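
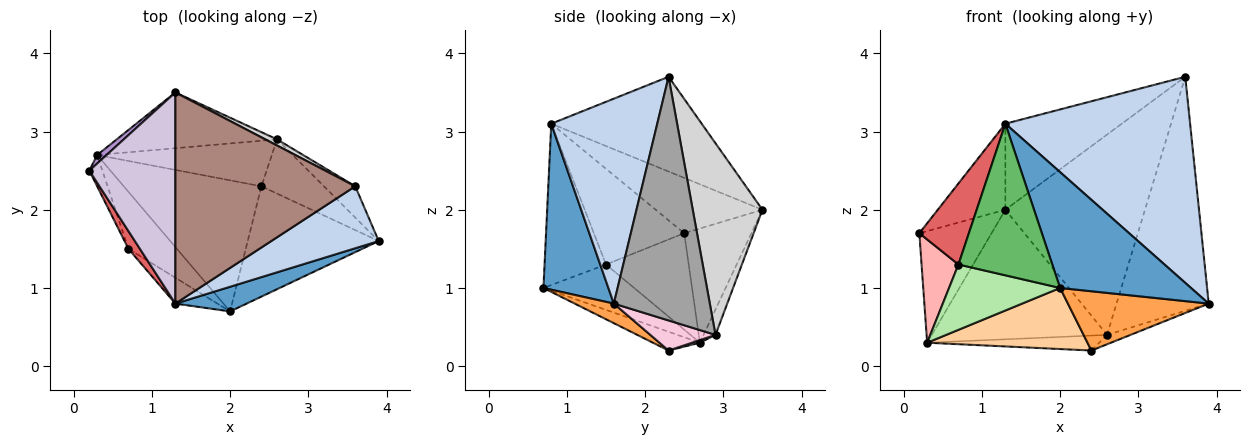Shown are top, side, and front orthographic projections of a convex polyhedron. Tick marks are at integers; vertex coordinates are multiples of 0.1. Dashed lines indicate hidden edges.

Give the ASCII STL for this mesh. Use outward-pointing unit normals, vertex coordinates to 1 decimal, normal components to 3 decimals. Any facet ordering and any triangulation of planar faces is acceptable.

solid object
 facet normal 0.437 -0.880 0.187
  outer loop
   vertex 1.3 0.8 3.1
   vertex 2.0 0.7 1.0
   vertex 3.9 1.6 0.8
  endloop
 endfacet
 facet normal 0.482 -0.839 0.252
  outer loop
   vertex 1.3 0.8 3.1
   vertex 3.9 1.6 0.8
   vertex 3.6 2.3 3.7
  endloop
 endfacet
 facet normal 0.130 -0.469 -0.873
  outer loop
   vertex 2.4 2.3 0.2
   vertex 3.9 1.6 0.8
   vertex 2.0 0.7 1.0
  endloop
 endfacet
 facet normal -0.123 -0.419 -0.900
  outer loop
   vertex 2.4 2.3 0.2
   vertex 2.0 0.7 1.0
   vertex 0.3 2.7 0.3
  endloop
 endfacet
 facet normal -0.542 -0.828 -0.141
  outer loop
   vertex 0.7 1.5 1.3
   vertex 2.0 0.7 1.0
   vertex 1.3 0.8 3.1
  endloop
 endfacet
 facet normal -0.524 -0.642 -0.560
  outer loop
   vertex 0.7 1.5 1.3
   vertex 0.3 2.7 0.3
   vertex 2.0 0.7 1.0
  endloop
 endfacet
 facet normal -0.872 -0.478 0.105
  outer loop
   vertex 0.7 1.5 1.3
   vertex 1.3 0.8 3.1
   vertex 0.2 2.5 1.7
  endloop
 endfacet
 facet normal -0.906 -0.404 -0.122
  outer loop
   vertex 0.7 1.5 1.3
   vertex 0.2 2.5 1.7
   vertex 0.3 2.7 0.3
  endloop
 endfacet
 facet normal -0.680 0.731 0.056
  outer loop
   vertex 1.3 3.5 2.0
   vertex 0.3 2.7 0.3
   vertex 0.2 2.5 1.7
  endloop
 endfacet
 facet normal -0.512 0.324 0.796
  outer loop
   vertex 1.3 3.5 2.0
   vertex 0.2 2.5 1.7
   vertex 1.3 0.8 3.1
  endloop
 endfacet
 facet normal -0.438 0.339 0.832
  outer loop
   vertex 1.3 3.5 2.0
   vertex 1.3 0.8 3.1
   vertex 3.6 2.3 3.7
  endloop
 endfacet
 facet normal 0.014 0.312 -0.950
  outer loop
   vertex 2.6 2.9 0.4
   vertex 2.4 2.3 0.2
   vertex 0.3 2.7 0.3
  endloop
 endfacet
 facet normal -0.063 0.917 -0.395
  outer loop
   vertex 2.6 2.9 0.4
   vertex 0.3 2.7 0.3
   vertex 1.3 3.5 2.0
  endloop
 endfacet
 facet normal 0.428 0.154 -0.890
  outer loop
   vertex 2.6 2.9 0.4
   vertex 3.9 1.6 0.8
   vertex 2.4 2.3 0.2
  endloop
 endfacet
 facet normal 0.718 0.690 -0.092
  outer loop
   vertex 2.6 2.9 0.4
   vertex 3.6 2.3 3.7
   vertex 3.9 1.6 0.8
  endloop
 endfacet
 facet normal 0.446 0.894 0.027
  outer loop
   vertex 2.6 2.9 0.4
   vertex 1.3 3.5 2.0
   vertex 3.6 2.3 3.7
  endloop
 endfacet
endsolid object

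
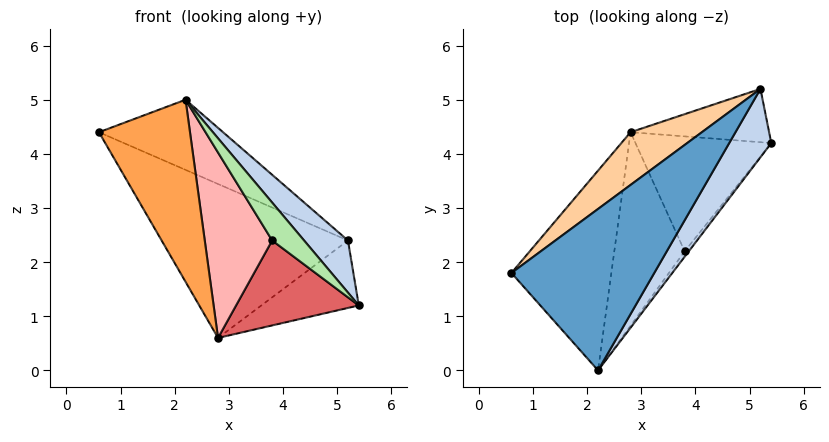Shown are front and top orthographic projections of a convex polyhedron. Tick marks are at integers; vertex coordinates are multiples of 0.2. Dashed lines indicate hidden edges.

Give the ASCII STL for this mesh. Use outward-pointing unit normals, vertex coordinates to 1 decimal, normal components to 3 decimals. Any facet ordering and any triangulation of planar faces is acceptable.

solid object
 facet normal 0.104 0.396 0.912
  outer loop
   vertex 5.2 5.2 2.4
   vertex 0.6 1.8 4.4
   vertex 2.2 0.0 5.0
  endloop
 endfacet
 facet normal 0.867 -0.302 0.396
  outer loop
   vertex 5.2 5.2 2.4
   vertex 2.2 0.0 5.0
   vertex 5.4 4.2 1.2
  endloop
 endfacet
 facet normal -0.433 -0.607 -0.666
  outer loop
   vertex 2.8 4.4 0.6
   vertex 2.2 0.0 5.0
   vertex 0.6 1.8 4.4
  endloop
 endfacet
 facet normal -0.488 0.826 0.283
  outer loop
   vertex 2.8 4.4 0.6
   vertex 0.6 1.8 4.4
   vertex 5.2 5.2 2.4
  endloop
 endfacet
 facet normal 0.199 0.769 -0.608
  outer loop
   vertex 2.8 4.4 0.6
   vertex 5.2 5.2 2.4
   vertex 5.4 4.2 1.2
  endloop
 endfacet
 facet normal 0.749 -0.656 -0.094
  outer loop
   vertex 3.8 2.2 2.4
   vertex 5.4 4.2 1.2
   vertex 2.2 0.0 5.0
  endloop
 endfacet
 facet normal 0.139 -0.589 -0.796
  outer loop
   vertex 3.8 2.2 2.4
   vertex 2.8 4.4 0.6
   vertex 5.4 4.2 1.2
  endloop
 endfacet
 facet normal -0.217 -0.675 -0.705
  outer loop
   vertex 3.8 2.2 2.4
   vertex 2.2 0.0 5.0
   vertex 2.8 4.4 0.6
  endloop
 endfacet
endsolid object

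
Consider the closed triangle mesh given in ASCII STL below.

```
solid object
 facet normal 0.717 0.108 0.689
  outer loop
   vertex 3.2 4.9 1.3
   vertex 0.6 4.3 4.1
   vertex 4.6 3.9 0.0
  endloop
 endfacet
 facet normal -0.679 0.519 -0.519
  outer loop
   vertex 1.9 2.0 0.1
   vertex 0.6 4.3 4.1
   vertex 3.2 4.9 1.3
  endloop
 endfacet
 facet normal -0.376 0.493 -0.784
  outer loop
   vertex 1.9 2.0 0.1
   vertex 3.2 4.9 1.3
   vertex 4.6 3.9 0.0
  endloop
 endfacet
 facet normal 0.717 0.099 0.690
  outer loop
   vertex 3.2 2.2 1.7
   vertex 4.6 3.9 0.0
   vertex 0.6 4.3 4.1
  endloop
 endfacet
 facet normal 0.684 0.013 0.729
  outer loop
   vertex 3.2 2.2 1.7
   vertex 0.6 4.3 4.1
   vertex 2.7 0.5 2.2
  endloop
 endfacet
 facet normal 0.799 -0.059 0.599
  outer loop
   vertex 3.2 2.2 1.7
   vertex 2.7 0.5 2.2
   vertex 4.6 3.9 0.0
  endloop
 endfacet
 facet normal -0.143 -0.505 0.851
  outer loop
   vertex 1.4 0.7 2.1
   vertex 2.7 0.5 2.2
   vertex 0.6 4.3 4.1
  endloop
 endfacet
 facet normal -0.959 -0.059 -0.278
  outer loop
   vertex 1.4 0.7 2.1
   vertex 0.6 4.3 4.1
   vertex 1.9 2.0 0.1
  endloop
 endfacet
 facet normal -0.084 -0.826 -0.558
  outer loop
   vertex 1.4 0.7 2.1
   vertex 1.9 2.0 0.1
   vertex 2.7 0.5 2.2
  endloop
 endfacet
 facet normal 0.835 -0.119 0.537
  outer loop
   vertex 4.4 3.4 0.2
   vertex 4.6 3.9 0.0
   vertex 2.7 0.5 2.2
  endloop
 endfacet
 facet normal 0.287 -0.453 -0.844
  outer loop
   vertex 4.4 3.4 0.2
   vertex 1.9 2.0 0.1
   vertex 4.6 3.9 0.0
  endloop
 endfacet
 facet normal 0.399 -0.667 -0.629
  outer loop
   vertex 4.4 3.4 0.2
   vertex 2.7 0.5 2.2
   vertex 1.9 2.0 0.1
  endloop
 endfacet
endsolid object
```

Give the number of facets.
12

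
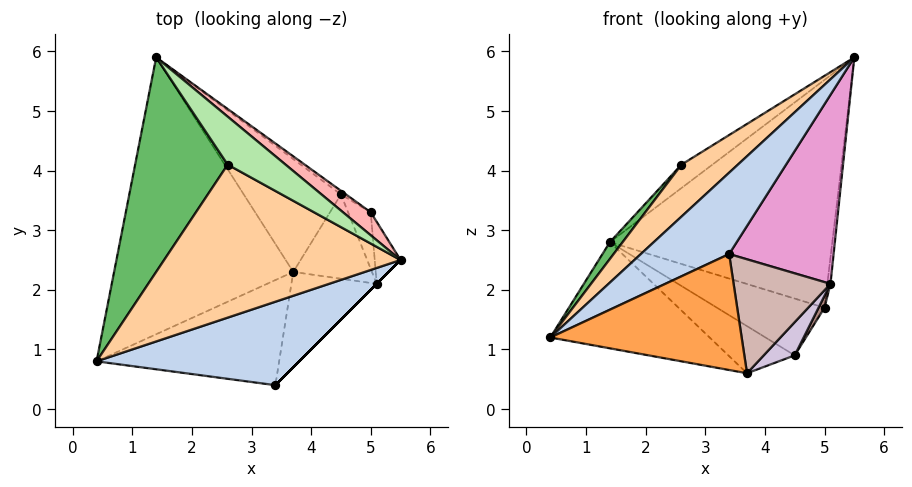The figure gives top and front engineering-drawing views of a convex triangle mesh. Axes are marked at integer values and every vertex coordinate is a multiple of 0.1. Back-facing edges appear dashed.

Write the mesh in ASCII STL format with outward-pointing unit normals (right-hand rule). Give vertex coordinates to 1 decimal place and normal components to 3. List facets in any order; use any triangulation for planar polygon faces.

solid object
 facet normal -0.316 0.340 -0.886
  outer loop
   vertex 3.7 2.3 0.6
   vertex 0.4 0.8 1.2
   vertex 1.4 5.9 2.8
  endloop
 endfacet
 facet normal -0.393 -0.642 0.658
  outer loop
   vertex 3.4 0.4 2.6
   vertex 5.5 2.5 5.9
   vertex 0.4 0.8 1.2
  endloop
 endfacet
 facet normal 0.210 -0.724 -0.657
  outer loop
   vertex 3.4 0.4 2.6
   vertex 0.4 0.8 1.2
   vertex 3.7 2.3 0.6
  endloop
 endfacet
 facet normal -0.608 -0.256 0.752
  outer loop
   vertex 2.6 4.1 4.1
   vertex 0.4 0.8 1.2
   vertex 5.5 2.5 5.9
  endloop
 endfacet
 facet normal -0.767 -0.050 0.639
  outer loop
   vertex 2.6 4.1 4.1
   vertex 1.4 5.9 2.8
   vertex 0.4 0.8 1.2
  endloop
 endfacet
 facet normal -0.301 0.418 0.857
  outer loop
   vertex 2.6 4.1 4.1
   vertex 5.5 2.5 5.9
   vertex 1.4 5.9 2.8
  endloop
 endfacet
 facet normal -0.269 0.371 -0.889
  outer loop
   vertex 4.5 3.6 0.9
   vertex 3.7 2.3 0.6
   vertex 1.4 5.9 2.8
  endloop
 endfacet
 facet normal 0.600 0.796 0.080
  outer loop
   vertex 5.0 3.3 1.7
   vertex 1.4 5.9 2.8
   vertex 5.5 2.5 5.9
  endloop
 endfacet
 facet normal 0.574 0.817 -0.052
  outer loop
   vertex 5.0 3.3 1.7
   vertex 4.5 3.6 0.9
   vertex 1.4 5.9 2.8
  endloop
 endfacet
 facet normal 0.687 -0.266 -0.676
  outer loop
   vertex 5.1 2.1 2.1
   vertex 3.7 2.3 0.6
   vertex 4.5 3.6 0.9
  endloop
 endfacet
 facet normal 0.822 -0.117 -0.558
  outer loop
   vertex 5.1 2.1 2.1
   vertex 4.5 3.6 0.9
   vertex 5.0 3.3 1.7
  endloop
 endfacet
 facet normal 0.500 -0.664 -0.556
  outer loop
   vertex 5.1 2.1 2.1
   vertex 3.4 0.4 2.6
   vertex 3.7 2.3 0.6
  endloop
 endfacet
 facet normal 0.707 -0.707 0.000
  outer loop
   vertex 5.1 2.1 2.1
   vertex 5.5 2.5 5.9
   vertex 3.4 0.4 2.6
  endloop
 endfacet
 facet normal 0.993 0.046 -0.109
  outer loop
   vertex 5.1 2.1 2.1
   vertex 5.0 3.3 1.7
   vertex 5.5 2.5 5.9
  endloop
 endfacet
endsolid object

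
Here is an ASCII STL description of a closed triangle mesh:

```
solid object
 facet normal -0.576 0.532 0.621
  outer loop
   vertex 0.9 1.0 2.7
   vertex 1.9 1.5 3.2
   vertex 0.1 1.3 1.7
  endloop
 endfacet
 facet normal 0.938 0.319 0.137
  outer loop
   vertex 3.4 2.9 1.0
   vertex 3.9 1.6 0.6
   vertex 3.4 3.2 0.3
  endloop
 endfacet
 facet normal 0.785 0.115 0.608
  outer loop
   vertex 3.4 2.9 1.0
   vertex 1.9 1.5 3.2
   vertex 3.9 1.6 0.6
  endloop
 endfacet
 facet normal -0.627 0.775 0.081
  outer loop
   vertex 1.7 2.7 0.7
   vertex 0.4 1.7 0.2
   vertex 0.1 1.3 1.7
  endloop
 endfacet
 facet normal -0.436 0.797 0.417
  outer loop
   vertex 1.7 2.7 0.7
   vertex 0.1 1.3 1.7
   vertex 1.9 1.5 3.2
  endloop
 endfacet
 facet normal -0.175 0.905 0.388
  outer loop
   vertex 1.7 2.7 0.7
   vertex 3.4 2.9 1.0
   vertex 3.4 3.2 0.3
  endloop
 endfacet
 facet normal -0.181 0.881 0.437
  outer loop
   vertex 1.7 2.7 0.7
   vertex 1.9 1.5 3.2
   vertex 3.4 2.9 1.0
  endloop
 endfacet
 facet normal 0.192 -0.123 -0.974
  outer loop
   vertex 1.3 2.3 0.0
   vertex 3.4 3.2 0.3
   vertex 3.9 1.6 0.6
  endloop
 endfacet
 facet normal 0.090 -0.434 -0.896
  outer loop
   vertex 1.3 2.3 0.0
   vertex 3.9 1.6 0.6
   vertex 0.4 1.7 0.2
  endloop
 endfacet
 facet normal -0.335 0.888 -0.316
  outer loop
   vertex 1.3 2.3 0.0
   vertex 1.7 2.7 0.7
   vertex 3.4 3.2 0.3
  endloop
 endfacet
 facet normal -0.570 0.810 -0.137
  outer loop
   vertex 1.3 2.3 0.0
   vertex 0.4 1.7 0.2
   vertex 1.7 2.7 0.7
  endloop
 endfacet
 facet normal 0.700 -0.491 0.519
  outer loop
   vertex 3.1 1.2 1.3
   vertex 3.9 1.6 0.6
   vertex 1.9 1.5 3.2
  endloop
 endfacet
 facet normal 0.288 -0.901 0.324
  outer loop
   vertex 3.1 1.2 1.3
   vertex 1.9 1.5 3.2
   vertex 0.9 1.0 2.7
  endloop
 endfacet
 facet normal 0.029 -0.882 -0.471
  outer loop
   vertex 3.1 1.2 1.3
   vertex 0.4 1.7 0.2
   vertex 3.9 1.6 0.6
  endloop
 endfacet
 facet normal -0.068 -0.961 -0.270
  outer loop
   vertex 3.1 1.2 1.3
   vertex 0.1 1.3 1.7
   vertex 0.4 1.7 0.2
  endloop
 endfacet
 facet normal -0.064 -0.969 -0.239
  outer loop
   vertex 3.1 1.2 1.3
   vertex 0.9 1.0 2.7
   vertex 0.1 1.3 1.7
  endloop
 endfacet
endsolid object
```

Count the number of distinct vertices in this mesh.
10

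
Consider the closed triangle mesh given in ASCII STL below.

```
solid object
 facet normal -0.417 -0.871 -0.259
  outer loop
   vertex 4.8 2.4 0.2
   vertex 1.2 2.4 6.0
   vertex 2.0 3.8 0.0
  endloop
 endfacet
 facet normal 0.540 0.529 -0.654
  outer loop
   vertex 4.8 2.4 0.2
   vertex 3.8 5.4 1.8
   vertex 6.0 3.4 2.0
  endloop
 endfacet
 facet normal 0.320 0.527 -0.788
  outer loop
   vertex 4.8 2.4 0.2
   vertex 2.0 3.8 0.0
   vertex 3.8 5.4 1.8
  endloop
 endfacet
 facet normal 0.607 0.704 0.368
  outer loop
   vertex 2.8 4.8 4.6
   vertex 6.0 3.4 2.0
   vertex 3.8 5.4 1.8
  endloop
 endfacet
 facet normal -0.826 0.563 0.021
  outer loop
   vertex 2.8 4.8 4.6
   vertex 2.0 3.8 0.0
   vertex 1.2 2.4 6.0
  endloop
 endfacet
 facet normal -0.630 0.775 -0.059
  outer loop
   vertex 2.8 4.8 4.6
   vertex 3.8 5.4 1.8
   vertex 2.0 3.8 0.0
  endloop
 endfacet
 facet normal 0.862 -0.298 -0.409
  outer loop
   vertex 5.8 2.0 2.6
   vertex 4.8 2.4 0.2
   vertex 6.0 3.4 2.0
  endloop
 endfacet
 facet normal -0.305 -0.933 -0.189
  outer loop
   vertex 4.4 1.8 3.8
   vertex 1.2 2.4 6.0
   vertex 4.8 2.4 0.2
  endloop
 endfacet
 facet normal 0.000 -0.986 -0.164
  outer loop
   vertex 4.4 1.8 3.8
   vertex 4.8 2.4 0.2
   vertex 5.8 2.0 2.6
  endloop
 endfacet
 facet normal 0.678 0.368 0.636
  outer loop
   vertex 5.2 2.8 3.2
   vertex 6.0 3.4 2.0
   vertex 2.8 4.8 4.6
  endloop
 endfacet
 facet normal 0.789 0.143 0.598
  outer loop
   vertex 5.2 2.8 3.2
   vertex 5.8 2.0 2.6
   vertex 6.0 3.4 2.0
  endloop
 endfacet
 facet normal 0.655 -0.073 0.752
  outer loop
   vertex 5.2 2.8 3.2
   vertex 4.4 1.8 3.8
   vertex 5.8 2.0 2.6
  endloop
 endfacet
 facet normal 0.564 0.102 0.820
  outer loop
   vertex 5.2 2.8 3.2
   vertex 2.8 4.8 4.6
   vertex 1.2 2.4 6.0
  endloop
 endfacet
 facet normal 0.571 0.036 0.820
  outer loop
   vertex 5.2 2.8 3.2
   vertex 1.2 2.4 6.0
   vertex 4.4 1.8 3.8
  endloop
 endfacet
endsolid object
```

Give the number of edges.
21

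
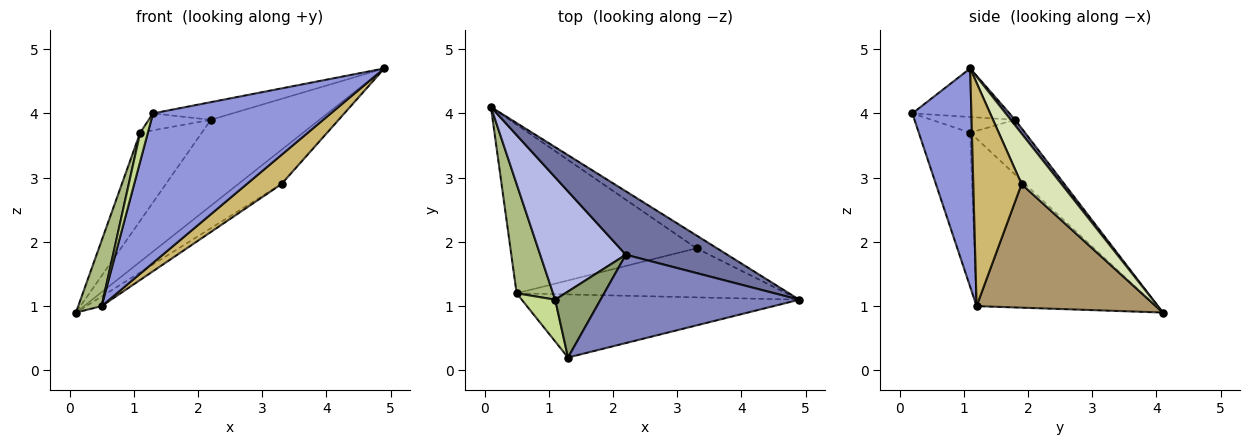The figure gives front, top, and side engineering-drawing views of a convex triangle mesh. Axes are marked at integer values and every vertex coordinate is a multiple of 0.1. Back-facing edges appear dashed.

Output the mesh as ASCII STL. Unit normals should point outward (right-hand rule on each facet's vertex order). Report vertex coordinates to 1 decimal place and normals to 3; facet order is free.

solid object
 facet normal 0.033 0.804 0.594
  outer loop
   vertex 2.2 1.8 3.9
   vertex 4.9 1.1 4.7
   vertex 0.1 4.1 0.9
  endloop
 endfacet
 facet normal -0.233 0.191 0.954
  outer loop
   vertex 2.2 1.8 3.9
   vertex 1.3 0.2 4.0
   vertex 4.9 1.1 4.7
  endloop
 endfacet
 facet normal 0.293 -0.881 -0.372
  outer loop
   vertex 0.5 1.2 1.0
   vertex 4.9 1.1 4.7
   vertex 1.3 0.2 4.0
  endloop
 endfacet
 facet normal -0.461 0.519 0.720
  outer loop
   vertex 1.1 1.1 3.7
   vertex 2.2 1.8 3.9
   vertex 0.1 4.1 0.9
  endloop
 endfacet
 facet normal -0.317 0.236 0.919
  outer loop
   vertex 1.1 1.1 3.7
   vertex 1.3 0.2 4.0
   vertex 2.2 1.8 3.9
  endloop
 endfacet
 facet normal -0.969 -0.126 0.211
  outer loop
   vertex 1.1 1.1 3.7
   vertex 0.1 4.1 0.9
   vertex 0.5 1.2 1.0
  endloop
 endfacet
 facet normal -0.967 -0.145 0.210
  outer loop
   vertex 1.1 1.1 3.7
   vertex 0.5 1.2 1.0
   vertex 1.3 0.2 4.0
  endloop
 endfacet
 facet normal 0.653 0.709 -0.266
  outer loop
   vertex 3.3 1.9 2.9
   vertex 0.1 4.1 0.9
   vertex 4.9 1.1 4.7
  endloop
 endfacet
 facet normal 0.553 0.048 -0.832
  outer loop
   vertex 3.3 1.9 2.9
   vertex 0.5 1.2 1.0
   vertex 0.1 4.1 0.9
  endloop
 endfacet
 facet normal 0.579 -0.417 -0.700
  outer loop
   vertex 3.3 1.9 2.9
   vertex 4.9 1.1 4.7
   vertex 0.5 1.2 1.0
  endloop
 endfacet
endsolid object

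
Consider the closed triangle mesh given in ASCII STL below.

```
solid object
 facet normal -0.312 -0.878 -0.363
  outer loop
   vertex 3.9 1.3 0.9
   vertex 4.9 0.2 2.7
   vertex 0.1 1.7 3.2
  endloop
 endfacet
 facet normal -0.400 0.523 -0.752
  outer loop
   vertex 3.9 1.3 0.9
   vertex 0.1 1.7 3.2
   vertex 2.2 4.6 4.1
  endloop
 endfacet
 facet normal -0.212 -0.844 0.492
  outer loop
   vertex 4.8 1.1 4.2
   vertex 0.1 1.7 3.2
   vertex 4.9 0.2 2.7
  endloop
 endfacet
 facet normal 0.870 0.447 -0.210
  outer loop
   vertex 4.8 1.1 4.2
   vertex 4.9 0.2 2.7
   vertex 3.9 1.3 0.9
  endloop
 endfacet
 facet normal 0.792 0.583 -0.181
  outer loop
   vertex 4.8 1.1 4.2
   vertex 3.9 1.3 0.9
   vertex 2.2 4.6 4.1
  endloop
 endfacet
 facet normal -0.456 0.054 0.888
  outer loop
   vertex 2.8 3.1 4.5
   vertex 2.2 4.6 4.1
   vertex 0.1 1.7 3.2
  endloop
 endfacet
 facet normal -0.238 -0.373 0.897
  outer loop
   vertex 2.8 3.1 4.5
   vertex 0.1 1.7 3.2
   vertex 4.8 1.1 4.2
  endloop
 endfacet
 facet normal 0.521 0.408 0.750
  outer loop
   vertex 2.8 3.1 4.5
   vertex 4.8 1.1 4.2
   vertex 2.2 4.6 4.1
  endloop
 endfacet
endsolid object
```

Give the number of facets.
8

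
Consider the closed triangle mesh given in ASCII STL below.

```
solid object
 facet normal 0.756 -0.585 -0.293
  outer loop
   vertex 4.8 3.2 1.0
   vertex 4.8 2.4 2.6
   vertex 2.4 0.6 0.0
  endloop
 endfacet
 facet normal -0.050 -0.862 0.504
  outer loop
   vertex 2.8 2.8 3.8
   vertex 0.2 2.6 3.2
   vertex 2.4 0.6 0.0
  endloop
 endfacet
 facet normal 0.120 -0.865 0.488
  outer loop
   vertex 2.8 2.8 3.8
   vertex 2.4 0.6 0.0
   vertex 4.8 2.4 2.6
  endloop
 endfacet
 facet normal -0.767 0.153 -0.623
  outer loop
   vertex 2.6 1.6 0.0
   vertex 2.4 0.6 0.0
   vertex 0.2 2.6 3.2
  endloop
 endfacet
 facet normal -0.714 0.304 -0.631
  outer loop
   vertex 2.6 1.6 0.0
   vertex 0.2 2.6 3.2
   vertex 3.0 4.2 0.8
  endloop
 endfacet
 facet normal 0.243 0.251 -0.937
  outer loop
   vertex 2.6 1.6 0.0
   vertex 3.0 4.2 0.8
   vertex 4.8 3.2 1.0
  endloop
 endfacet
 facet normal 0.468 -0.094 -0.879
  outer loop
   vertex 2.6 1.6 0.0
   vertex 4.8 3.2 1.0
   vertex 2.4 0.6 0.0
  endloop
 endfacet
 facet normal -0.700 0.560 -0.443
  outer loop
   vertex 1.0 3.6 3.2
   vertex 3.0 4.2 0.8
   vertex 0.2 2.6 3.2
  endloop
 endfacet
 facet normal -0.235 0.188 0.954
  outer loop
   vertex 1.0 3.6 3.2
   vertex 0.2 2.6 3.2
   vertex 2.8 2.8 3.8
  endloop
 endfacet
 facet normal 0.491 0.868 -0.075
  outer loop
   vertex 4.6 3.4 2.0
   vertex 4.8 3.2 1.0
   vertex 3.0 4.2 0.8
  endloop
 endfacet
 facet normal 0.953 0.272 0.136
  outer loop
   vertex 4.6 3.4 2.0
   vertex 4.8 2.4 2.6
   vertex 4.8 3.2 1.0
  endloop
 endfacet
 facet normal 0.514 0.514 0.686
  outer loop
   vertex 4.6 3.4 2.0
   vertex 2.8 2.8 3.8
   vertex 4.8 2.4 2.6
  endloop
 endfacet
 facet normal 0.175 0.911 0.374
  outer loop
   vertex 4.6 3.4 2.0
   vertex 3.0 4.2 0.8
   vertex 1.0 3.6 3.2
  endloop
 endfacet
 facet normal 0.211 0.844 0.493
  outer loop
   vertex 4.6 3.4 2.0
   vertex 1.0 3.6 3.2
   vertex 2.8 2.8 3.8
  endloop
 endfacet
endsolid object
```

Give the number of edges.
21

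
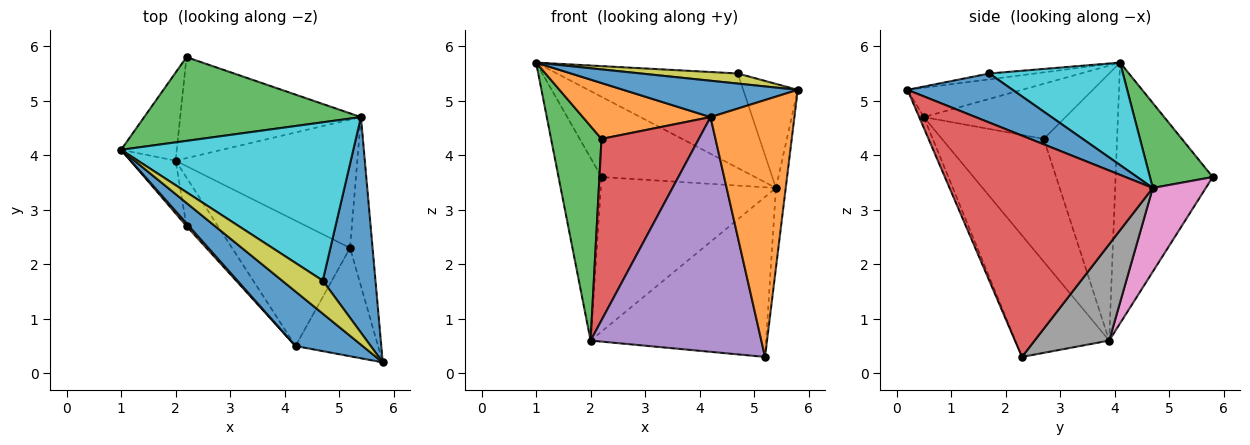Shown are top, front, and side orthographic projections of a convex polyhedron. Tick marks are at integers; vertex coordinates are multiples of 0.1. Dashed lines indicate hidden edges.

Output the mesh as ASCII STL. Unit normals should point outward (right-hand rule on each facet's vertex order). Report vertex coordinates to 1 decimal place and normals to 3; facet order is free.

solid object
 facet normal -0.342 -0.521 0.782
  outer loop
   vertex 4.2 0.5 4.7
   vertex 5.8 0.2 5.2
   vertex 1.0 4.1 5.7
  endloop
 endfacet
 facet normal -0.051 -0.920 -0.388
  outer loop
   vertex 4.2 0.5 4.7
   vertex 5.2 2.3 0.3
   vertex 5.8 0.2 5.2
  endloop
 endfacet
 facet normal 0.272 0.666 0.695
  outer loop
   vertex 5.4 4.7 3.4
   vertex 2.2 5.8 3.6
   vertex 1.0 4.1 5.7
  endloop
 endfacet
 facet normal 0.994 0.048 -0.101
  outer loop
   vertex 5.4 4.7 3.4
   vertex 5.8 0.2 5.2
   vertex 5.2 2.3 0.3
  endloop
 endfacet
 facet normal -0.437 -0.794 -0.424
  outer loop
   vertex 2.0 3.9 0.6
   vertex 5.2 2.3 0.3
   vertex 4.2 0.5 4.7
  endloop
 endfacet
 facet normal -0.898 0.397 -0.192
  outer loop
   vertex 2.0 3.9 0.6
   vertex 1.0 4.1 5.7
   vertex 2.2 5.8 3.6
  endloop
 endfacet
 facet normal 0.246 0.811 -0.530
  outer loop
   vertex 2.0 3.9 0.6
   vertex 2.2 5.8 3.6
   vertex 5.4 4.7 3.4
  endloop
 endfacet
 facet normal 0.315 0.741 -0.594
  outer loop
   vertex 2.0 3.9 0.6
   vertex 5.4 4.7 3.4
   vertex 5.2 2.3 0.3
  endloop
 endfacet
 facet normal -0.137 -0.290 0.947
  outer loop
   vertex 4.7 1.7 5.5
   vertex 1.0 4.1 5.7
   vertex 5.8 0.2 5.2
  endloop
 endfacet
 facet normal 0.354 0.479 0.803
  outer loop
   vertex 4.7 1.7 5.5
   vertex 5.4 4.7 3.4
   vertex 1.0 4.1 5.7
  endloop
 endfacet
 facet normal 0.642 0.333 0.690
  outer loop
   vertex 4.7 1.7 5.5
   vertex 5.8 0.2 5.2
   vertex 5.4 4.7 3.4
  endloop
 endfacet
 facet normal -0.742 -0.669 0.033
  outer loop
   vertex 2.2 2.7 4.3
   vertex 4.2 0.5 4.7
   vertex 1.0 4.1 5.7
  endloop
 endfacet
 facet normal -0.816 -0.561 -0.138
  outer loop
   vertex 2.2 2.7 4.3
   vertex 1.0 4.1 5.7
   vertex 2.0 3.9 0.6
  endloop
 endfacet
 facet normal -0.711 -0.679 -0.182
  outer loop
   vertex 2.2 2.7 4.3
   vertex 2.0 3.9 0.6
   vertex 4.2 0.5 4.7
  endloop
 endfacet
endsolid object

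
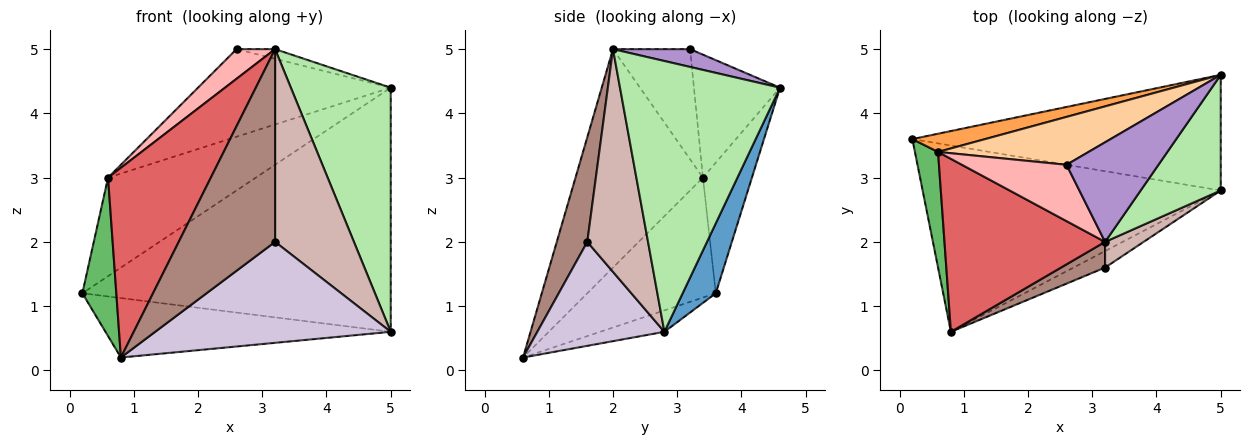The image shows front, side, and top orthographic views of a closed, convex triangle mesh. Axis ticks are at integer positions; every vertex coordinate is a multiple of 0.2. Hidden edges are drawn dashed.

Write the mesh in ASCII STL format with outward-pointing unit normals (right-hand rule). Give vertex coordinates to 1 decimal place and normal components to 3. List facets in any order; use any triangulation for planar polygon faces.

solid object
 facet normal 0.097 0.900 -0.426
  outer loop
   vertex 5.0 2.8 0.6
   vertex 0.2 3.6 1.2
   vertex 5.0 4.6 4.4
  endloop
 endfacet
 facet normal -0.068 0.303 -0.950
  outer loop
   vertex 5.0 2.8 0.6
   vertex 0.8 0.6 0.2
   vertex 0.2 3.6 1.2
  endloop
 endfacet
 facet normal -0.310 0.935 0.173
  outer loop
   vertex 0.6 3.4 3.0
   vertex 5.0 4.6 4.4
   vertex 0.2 3.6 1.2
  endloop
 endfacet
 facet normal -0.365 0.817 0.447
  outer loop
   vertex 0.6 3.4 3.0
   vertex 2.6 3.2 5.0
   vertex 5.0 4.6 4.4
  endloop
 endfacet
 facet normal -0.950 -0.251 0.183
  outer loop
   vertex 0.6 3.4 3.0
   vertex 0.2 3.6 1.2
   vertex 0.8 0.6 0.2
  endloop
 endfacet
 facet normal 0.823 -0.514 0.243
  outer loop
   vertex 3.2 2.0 5.0
   vertex 5.0 2.8 0.6
   vertex 5.0 4.6 4.4
  endloop
 endfacet
 facet normal -0.676 -0.545 0.497
  outer loop
   vertex 3.2 2.0 5.0
   vertex 0.6 3.4 3.0
   vertex 0.8 0.6 0.2
  endloop
 endfacet
 facet normal -0.682 -0.341 0.648
  outer loop
   vertex 3.2 2.0 5.0
   vertex 2.6 3.2 5.0
   vertex 0.6 3.4 3.0
  endloop
 endfacet
 facet normal 0.189 0.095 0.977
  outer loop
   vertex 3.2 2.0 5.0
   vertex 5.0 4.6 4.4
   vertex 2.6 3.2 5.0
  endloop
 endfacet
 facet normal 0.470 -0.871 -0.143
  outer loop
   vertex 3.2 1.6 2.0
   vertex 0.8 0.6 0.2
   vertex 5.0 2.8 0.6
  endloop
 endfacet
 facet normal 0.299 -0.946 0.126
  outer loop
   vertex 3.2 1.6 2.0
   vertex 3.2 2.0 5.0
   vertex 0.8 0.6 0.2
  endloop
 endfacet
 facet normal 0.607 -0.788 0.105
  outer loop
   vertex 3.2 1.6 2.0
   vertex 5.0 2.8 0.6
   vertex 3.2 2.0 5.0
  endloop
 endfacet
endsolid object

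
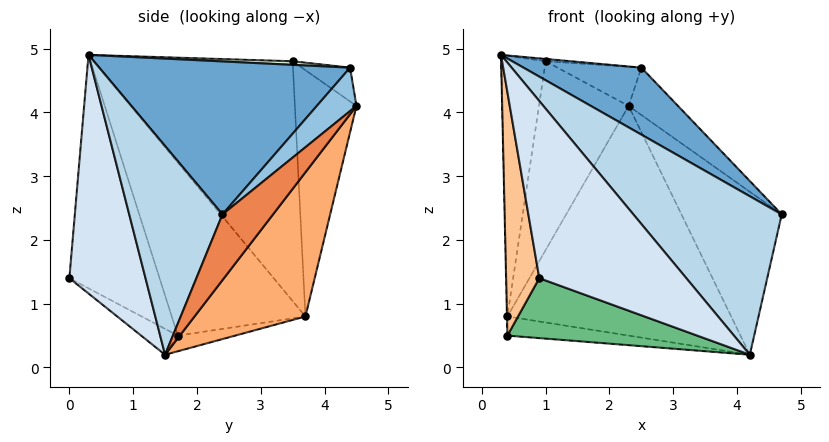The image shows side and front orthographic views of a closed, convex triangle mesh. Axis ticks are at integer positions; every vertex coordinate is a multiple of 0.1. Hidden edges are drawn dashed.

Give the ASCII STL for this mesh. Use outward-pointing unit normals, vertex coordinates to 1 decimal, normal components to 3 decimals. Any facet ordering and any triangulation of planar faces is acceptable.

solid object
 facet normal 0.569 -0.268 0.777
  outer loop
   vertex 2.5 4.4 4.7
   vertex 0.3 0.3 4.9
   vertex 4.7 2.4 2.4
  endloop
 endfacet
 facet normal 0.624 0.777 -0.079
  outer loop
   vertex 2.5 4.4 4.7
   vertex 4.7 2.4 2.4
   vertex 2.3 4.5 4.1
  endloop
 endfacet
 facet normal 0.519 -0.826 0.220
  outer loop
   vertex 4.2 1.5 0.2
   vertex 4.7 2.4 2.4
   vertex 0.3 0.3 4.9
  endloop
 endfacet
 facet normal 0.455 -0.877 0.153
  outer loop
   vertex 4.2 1.5 0.2
   vertex 0.3 0.3 4.9
   vertex 0.9 0.0 1.4
  endloop
 endfacet
 facet normal 0.408 0.809 -0.424
  outer loop
   vertex 4.2 1.5 0.2
   vertex 2.3 4.5 4.1
   vertex 4.7 2.4 2.4
  endloop
 endfacet
 facet normal 0.401 0.810 -0.427
  outer loop
   vertex 4.2 1.5 0.2
   vertex 0.4 3.7 0.8
   vertex 2.3 4.5 4.1
  endloop
 endfacet
 facet normal -0.930 -0.343 -0.130
  outer loop
   vertex 0.4 1.7 0.5
   vertex 0.9 0.0 1.4
   vertex 0.3 0.3 4.9
  endloop
 endfacet
 facet normal -1.000 0.003 -0.022
  outer loop
   vertex 0.4 1.7 0.5
   vertex 0.3 0.3 4.9
   vertex 0.4 3.7 0.8
  endloop
 endfacet
 facet normal -0.094 -0.487 -0.868
  outer loop
   vertex 0.4 1.7 0.5
   vertex 4.2 1.5 0.2
   vertex 0.9 0.0 1.4
  endloop
 endfacet
 facet normal -0.070 0.148 -0.987
  outer loop
   vertex 0.4 1.7 0.5
   vertex 0.4 3.7 0.8
   vertex 4.2 1.5 0.2
  endloop
 endfacet
 facet normal -0.964 0.216 0.155
  outer loop
   vertex 1.0 3.5 4.8
   vertex 0.4 3.7 0.8
   vertex 0.3 0.3 4.9
  endloop
 endfacet
 facet normal 0.055 0.019 0.998
  outer loop
   vertex 1.0 3.5 4.8
   vertex 0.3 0.3 4.9
   vertex 2.5 4.4 4.7
  endloop
 endfacet
 facet normal -0.562 0.818 0.125
  outer loop
   vertex 1.0 3.5 4.8
   vertex 2.3 4.5 4.1
   vertex 0.4 3.7 0.8
  endloop
 endfacet
 facet normal -0.477 0.827 0.297
  outer loop
   vertex 1.0 3.5 4.8
   vertex 2.5 4.4 4.7
   vertex 2.3 4.5 4.1
  endloop
 endfacet
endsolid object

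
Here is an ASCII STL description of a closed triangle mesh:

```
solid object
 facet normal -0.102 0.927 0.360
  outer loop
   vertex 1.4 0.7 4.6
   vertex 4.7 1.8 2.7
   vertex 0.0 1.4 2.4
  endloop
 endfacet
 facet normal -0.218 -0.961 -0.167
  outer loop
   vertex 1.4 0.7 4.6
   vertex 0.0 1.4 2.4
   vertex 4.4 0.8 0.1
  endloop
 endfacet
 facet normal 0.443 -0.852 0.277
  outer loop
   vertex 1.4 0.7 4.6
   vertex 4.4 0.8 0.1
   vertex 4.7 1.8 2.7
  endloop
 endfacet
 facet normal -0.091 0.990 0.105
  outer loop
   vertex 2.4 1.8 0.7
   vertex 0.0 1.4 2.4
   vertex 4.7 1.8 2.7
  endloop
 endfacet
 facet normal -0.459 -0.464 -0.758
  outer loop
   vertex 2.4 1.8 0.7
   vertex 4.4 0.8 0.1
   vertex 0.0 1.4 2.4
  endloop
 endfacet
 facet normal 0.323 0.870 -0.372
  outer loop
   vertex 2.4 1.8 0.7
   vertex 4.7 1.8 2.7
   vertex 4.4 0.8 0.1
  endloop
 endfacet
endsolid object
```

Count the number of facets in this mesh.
6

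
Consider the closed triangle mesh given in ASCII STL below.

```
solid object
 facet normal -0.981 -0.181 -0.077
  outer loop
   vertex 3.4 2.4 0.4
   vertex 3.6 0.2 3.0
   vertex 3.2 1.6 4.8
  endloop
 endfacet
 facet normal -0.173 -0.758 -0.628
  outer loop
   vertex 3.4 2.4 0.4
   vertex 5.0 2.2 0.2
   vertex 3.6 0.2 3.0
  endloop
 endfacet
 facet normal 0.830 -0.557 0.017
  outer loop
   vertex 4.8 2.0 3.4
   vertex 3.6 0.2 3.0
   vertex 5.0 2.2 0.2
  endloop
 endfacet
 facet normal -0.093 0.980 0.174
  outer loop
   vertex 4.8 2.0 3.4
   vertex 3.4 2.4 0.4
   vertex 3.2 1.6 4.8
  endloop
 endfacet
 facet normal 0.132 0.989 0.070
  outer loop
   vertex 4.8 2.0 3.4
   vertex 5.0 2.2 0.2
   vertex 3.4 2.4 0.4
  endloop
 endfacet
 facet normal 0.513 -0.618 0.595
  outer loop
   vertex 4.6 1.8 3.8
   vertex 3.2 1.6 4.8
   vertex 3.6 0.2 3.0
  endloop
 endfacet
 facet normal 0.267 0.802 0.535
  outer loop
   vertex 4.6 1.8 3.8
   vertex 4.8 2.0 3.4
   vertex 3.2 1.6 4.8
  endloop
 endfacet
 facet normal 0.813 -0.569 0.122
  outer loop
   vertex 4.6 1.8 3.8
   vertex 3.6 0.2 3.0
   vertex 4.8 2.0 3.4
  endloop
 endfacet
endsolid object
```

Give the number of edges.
12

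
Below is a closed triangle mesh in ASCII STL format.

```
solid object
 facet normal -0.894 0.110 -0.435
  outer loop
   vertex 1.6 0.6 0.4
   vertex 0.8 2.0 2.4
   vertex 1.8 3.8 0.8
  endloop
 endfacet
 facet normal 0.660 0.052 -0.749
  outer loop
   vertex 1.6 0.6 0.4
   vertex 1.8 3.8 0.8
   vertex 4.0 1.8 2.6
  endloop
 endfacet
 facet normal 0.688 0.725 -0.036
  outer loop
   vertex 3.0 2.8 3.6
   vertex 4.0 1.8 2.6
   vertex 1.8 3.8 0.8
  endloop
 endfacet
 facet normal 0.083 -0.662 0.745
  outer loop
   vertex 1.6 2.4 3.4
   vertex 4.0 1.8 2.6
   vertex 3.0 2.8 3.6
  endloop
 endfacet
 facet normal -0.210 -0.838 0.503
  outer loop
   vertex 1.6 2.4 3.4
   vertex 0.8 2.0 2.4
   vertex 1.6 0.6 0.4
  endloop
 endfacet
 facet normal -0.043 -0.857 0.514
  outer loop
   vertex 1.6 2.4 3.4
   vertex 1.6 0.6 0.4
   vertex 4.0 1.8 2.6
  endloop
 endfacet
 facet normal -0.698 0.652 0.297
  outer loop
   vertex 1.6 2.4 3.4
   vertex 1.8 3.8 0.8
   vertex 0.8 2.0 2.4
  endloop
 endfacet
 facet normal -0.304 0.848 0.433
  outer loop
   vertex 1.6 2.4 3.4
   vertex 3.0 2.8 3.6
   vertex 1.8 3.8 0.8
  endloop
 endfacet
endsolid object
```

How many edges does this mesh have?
12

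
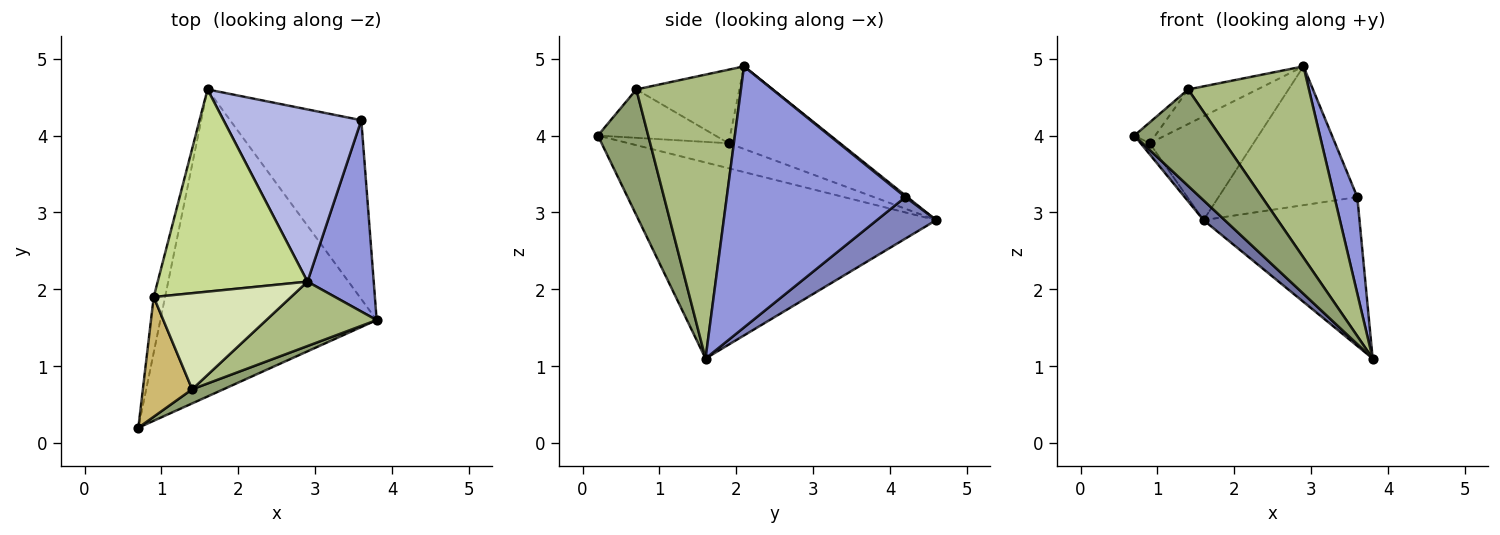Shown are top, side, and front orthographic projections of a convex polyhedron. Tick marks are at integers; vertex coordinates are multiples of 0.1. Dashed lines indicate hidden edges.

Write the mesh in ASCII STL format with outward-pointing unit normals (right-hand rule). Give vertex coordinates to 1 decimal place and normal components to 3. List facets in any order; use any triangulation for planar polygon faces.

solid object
 facet normal -0.671 -0.048 -0.740
  outer loop
   vertex 1.6 4.6 2.9
   vertex 3.8 1.6 1.1
   vertex 0.7 0.2 4.0
  endloop
 endfacet
 facet normal 0.236 0.621 -0.747
  outer loop
   vertex 3.6 4.2 3.2
   vertex 3.8 1.6 1.1
   vertex 1.6 4.6 2.9
  endloop
 endfacet
 facet normal 0.962 -0.123 0.244
  outer loop
   vertex 3.6 4.2 3.2
   vertex 2.9 2.1 4.9
   vertex 3.8 1.6 1.1
  endloop
 endfacet
 facet normal 0.009 0.627 0.779
  outer loop
   vertex 3.6 4.2 3.2
   vertex 1.6 4.6 2.9
   vertex 2.9 2.1 4.9
  endloop
 endfacet
 facet normal 0.503 -0.855 0.125
  outer loop
   vertex 1.4 0.7 4.6
   vertex 0.7 0.2 4.0
   vertex 3.8 1.6 1.1
  endloop
 endfacet
 facet normal 0.634 -0.733 0.247
  outer loop
   vertex 1.4 0.7 4.6
   vertex 3.8 1.6 1.1
   vertex 2.9 2.1 4.9
  endloop
 endfacet
 facet normal -0.440 0.410 0.799
  outer loop
   vertex 0.9 1.9 3.9
   vertex 2.9 2.1 4.9
   vertex 1.6 4.6 2.9
  endloop
 endfacet
 facet normal -0.450 0.302 0.840
  outer loop
   vertex 0.9 1.9 3.9
   vertex 1.4 0.7 4.6
   vertex 2.9 2.1 4.9
  endloop
 endfacet
 facet normal -0.907 0.082 -0.412
  outer loop
   vertex 0.9 1.9 3.9
   vertex 1.6 4.6 2.9
   vertex 0.7 0.2 4.0
  endloop
 endfacet
 facet normal -0.695 0.123 0.708
  outer loop
   vertex 0.9 1.9 3.9
   vertex 0.7 0.2 4.0
   vertex 1.4 0.7 4.6
  endloop
 endfacet
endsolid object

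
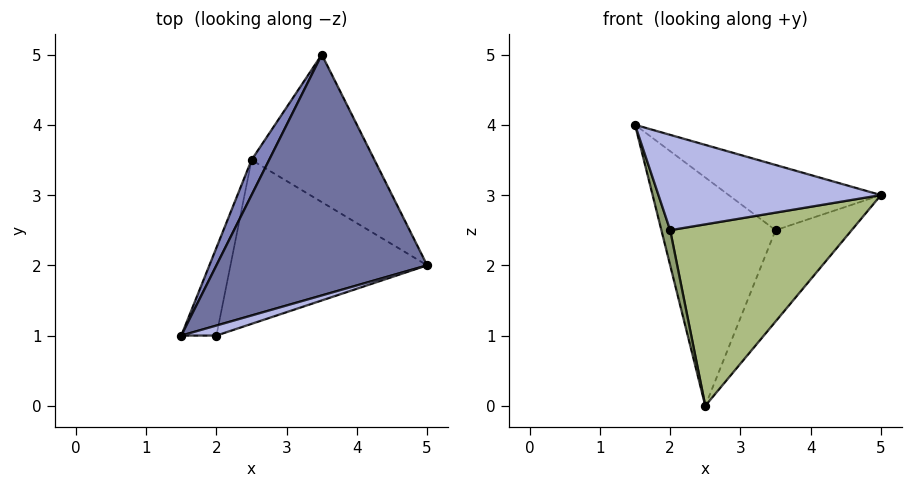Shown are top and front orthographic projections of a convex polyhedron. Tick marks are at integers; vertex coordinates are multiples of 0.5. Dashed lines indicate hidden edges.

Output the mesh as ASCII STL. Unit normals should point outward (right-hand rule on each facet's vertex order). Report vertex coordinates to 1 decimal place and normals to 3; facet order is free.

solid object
 facet normal 0.197 0.256 0.946
  outer loop
   vertex 3.5 5.0 2.5
   vertex 1.5 1.0 4.0
   vertex 5.0 2.0 3.0
  endloop
 endfacet
 facet normal -0.881 0.468 0.072
  outer loop
   vertex 2.5 3.5 0.0
   vertex 1.5 1.0 4.0
   vertex 3.5 5.0 2.5
  endloop
 endfacet
 facet normal 0.801 0.315 -0.509
  outer loop
   vertex 2.5 3.5 0.0
   vertex 3.5 5.0 2.5
   vertex 5.0 2.0 3.0
  endloop
 endfacet
 facet normal 0.300 -0.949 0.100
  outer loop
   vertex 2.0 1.0 2.5
   vertex 5.0 2.0 3.0
   vertex 1.5 1.0 4.0
  endloop
 endfacet
 facet normal -0.941 -0.125 -0.314
  outer loop
   vertex 2.0 1.0 2.5
   vertex 1.5 1.0 4.0
   vertex 2.5 3.5 0.0
  endloop
 endfacet
 facet normal 0.338 -0.698 -0.631
  outer loop
   vertex 2.0 1.0 2.5
   vertex 2.5 3.5 0.0
   vertex 5.0 2.0 3.0
  endloop
 endfacet
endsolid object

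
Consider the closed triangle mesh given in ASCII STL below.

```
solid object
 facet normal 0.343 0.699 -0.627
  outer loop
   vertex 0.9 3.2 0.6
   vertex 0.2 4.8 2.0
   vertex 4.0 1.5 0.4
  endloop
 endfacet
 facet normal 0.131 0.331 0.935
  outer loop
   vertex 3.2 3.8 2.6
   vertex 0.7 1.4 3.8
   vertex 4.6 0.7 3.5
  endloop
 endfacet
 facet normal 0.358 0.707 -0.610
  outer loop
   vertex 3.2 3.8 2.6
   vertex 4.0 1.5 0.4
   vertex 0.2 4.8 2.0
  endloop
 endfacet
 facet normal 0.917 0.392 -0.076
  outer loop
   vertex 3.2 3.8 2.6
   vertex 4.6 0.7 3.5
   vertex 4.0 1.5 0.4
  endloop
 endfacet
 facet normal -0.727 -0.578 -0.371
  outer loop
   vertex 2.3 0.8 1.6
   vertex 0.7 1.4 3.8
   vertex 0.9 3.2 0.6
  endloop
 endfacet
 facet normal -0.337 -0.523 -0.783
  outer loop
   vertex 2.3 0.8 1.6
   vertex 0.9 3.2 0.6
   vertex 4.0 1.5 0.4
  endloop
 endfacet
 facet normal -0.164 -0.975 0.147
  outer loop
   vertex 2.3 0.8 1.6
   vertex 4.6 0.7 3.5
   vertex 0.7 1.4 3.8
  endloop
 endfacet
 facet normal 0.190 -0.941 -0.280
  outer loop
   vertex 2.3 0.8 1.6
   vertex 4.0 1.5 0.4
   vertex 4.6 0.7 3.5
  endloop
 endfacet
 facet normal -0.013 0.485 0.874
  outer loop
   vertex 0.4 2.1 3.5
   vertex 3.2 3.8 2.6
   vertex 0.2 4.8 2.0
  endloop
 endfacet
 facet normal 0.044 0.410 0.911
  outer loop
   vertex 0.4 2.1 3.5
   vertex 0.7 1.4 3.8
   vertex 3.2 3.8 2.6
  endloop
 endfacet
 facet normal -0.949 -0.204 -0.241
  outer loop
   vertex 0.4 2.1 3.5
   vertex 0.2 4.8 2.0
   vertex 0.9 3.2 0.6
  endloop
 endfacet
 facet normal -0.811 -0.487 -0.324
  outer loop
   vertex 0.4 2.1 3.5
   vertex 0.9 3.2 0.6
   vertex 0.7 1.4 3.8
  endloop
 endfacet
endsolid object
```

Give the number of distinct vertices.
8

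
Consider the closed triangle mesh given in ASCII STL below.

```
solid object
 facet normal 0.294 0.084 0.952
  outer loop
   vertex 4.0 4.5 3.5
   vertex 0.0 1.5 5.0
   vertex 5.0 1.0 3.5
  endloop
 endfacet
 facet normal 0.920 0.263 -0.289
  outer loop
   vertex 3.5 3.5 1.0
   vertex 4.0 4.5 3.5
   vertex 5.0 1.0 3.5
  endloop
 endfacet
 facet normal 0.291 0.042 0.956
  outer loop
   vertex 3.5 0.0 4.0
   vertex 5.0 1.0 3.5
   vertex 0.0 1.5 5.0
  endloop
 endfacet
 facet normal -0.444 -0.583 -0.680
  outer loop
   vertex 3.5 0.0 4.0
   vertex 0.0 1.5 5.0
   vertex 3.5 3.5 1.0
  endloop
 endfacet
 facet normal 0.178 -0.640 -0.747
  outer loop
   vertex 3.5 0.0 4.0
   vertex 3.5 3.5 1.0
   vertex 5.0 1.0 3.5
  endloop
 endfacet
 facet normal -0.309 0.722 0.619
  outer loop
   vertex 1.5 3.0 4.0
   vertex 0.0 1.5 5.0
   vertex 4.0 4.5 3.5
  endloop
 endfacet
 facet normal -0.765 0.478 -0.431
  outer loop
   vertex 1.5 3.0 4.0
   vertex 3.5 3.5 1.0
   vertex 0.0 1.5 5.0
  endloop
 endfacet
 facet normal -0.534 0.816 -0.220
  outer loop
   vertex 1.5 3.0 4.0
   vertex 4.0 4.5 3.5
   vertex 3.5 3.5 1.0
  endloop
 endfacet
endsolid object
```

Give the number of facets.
8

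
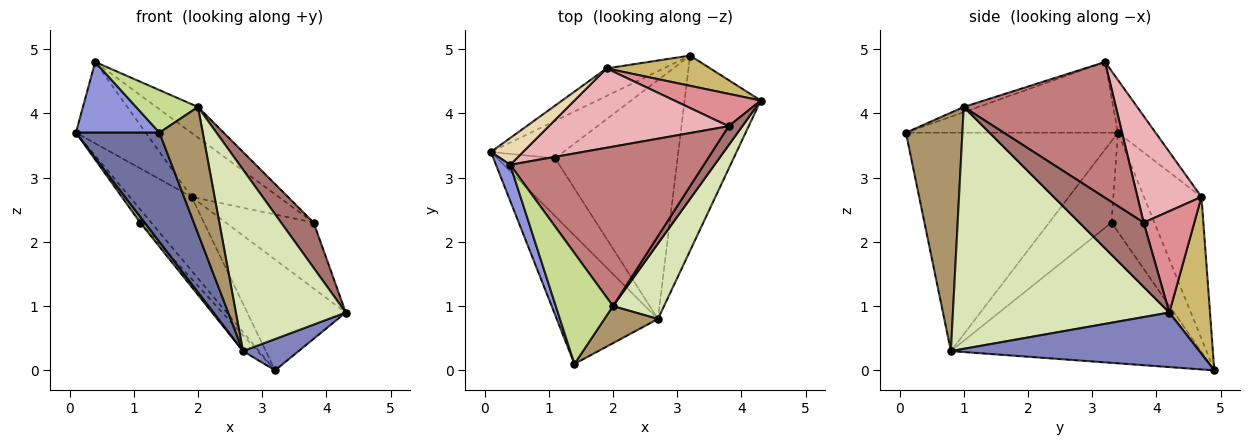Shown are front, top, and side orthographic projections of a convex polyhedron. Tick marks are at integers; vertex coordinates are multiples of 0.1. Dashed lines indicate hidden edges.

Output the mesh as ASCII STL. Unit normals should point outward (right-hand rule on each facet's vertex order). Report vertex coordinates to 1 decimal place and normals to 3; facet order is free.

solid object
 facet normal -0.854 -0.337 -0.396
  outer loop
   vertex 2.7 0.8 0.3
   vertex 1.4 0.1 3.7
   vertex 0.1 3.4 3.7
  endloop
 endfacet
 facet normal 0.577 -0.129 -0.806
  outer loop
   vertex 2.7 0.8 0.3
   vertex 3.2 4.9 0.0
   vertex 4.3 4.2 0.9
  endloop
 endfacet
 facet normal -0.915 -0.360 0.184
  outer loop
   vertex 0.4 3.2 4.8
   vertex 0.1 3.4 3.7
   vertex 1.4 0.1 3.7
  endloop
 endfacet
 facet normal -0.790 0.205 -0.579
  outer loop
   vertex 1.1 3.3 2.3
   vertex 0.1 3.4 3.7
   vertex 3.2 4.9 0.0
  endloop
 endfacet
 facet normal -0.814 -0.059 -0.577
  outer loop
   vertex 1.1 3.3 2.3
   vertex 2.7 0.8 0.3
   vertex 0.1 3.4 3.7
  endloop
 endfacet
 facet normal -0.753 0.044 -0.657
  outer loop
   vertex 1.1 3.3 2.3
   vertex 3.2 4.9 0.0
   vertex 2.7 0.8 0.3
  endloop
 endfacet
 facet normal -0.084 -0.357 0.930
  outer loop
   vertex 2.0 1.0 4.1
   vertex 0.4 3.2 4.8
   vertex 1.4 0.1 3.7
  endloop
 endfacet
 facet normal 0.876 -0.445 0.185
  outer loop
   vertex 2.0 1.0 4.1
   vertex 2.7 0.8 0.3
   vertex 4.3 4.2 0.9
  endloop
 endfacet
 facet normal 0.781 -0.599 0.175
  outer loop
   vertex 2.0 1.0 4.1
   vertex 1.4 0.1 3.7
   vertex 2.7 0.8 0.3
  endloop
 endfacet
 facet normal 0.370 0.896 0.245
  outer loop
   vertex 1.9 4.7 2.7
   vertex 4.3 4.2 0.9
   vertex 3.2 4.9 0.0
  endloop
 endfacet
 facet normal -0.657 0.706 -0.264
  outer loop
   vertex 1.9 4.7 2.7
   vertex 3.2 4.9 0.0
   vertex 0.1 3.4 3.7
  endloop
 endfacet
 facet normal -0.456 0.845 0.278
  outer loop
   vertex 1.9 4.7 2.7
   vertex 0.1 3.4 3.7
   vertex 0.4 3.2 4.8
  endloop
 endfacet
 facet normal 0.877 -0.444 0.186
  outer loop
   vertex 3.8 3.8 2.3
   vertex 2.0 1.0 4.1
   vertex 4.3 4.2 0.9
  endloop
 endfacet
 facet normal 0.567 0.155 0.809
  outer loop
   vertex 3.8 3.8 2.3
   vertex 0.4 3.2 4.8
   vertex 2.0 1.0 4.1
  endloop
 endfacet
 facet normal 0.460 0.797 0.392
  outer loop
   vertex 3.8 3.8 2.3
   vertex 4.3 4.2 0.9
   vertex 1.9 4.7 2.7
  endloop
 endfacet
 facet normal 0.419 0.570 0.707
  outer loop
   vertex 3.8 3.8 2.3
   vertex 1.9 4.7 2.7
   vertex 0.4 3.2 4.8
  endloop
 endfacet
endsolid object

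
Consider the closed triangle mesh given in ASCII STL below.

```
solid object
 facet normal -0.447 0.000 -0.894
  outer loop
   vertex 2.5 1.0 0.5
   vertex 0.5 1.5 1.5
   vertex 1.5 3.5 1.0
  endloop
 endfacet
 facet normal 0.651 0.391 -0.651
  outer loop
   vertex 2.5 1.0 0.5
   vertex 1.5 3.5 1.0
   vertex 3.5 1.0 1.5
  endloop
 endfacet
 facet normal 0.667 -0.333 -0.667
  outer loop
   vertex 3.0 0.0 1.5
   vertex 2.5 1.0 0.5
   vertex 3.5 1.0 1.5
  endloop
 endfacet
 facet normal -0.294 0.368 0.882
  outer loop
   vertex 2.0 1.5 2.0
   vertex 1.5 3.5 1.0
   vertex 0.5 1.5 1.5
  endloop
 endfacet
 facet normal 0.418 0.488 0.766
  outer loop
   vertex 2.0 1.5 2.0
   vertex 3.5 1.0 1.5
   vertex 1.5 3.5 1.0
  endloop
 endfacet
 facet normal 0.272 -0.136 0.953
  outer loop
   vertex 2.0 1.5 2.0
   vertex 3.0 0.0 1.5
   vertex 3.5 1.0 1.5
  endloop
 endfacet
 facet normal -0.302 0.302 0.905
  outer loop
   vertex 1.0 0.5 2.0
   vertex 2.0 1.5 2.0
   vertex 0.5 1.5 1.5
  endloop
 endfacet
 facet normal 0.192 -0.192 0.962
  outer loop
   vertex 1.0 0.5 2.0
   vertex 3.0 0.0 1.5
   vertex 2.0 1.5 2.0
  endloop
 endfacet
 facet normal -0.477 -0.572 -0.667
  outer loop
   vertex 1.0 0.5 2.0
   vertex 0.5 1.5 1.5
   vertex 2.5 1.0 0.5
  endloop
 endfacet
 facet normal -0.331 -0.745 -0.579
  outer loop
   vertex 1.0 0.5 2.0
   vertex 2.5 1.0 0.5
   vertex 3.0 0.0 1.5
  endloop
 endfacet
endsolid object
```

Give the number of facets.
10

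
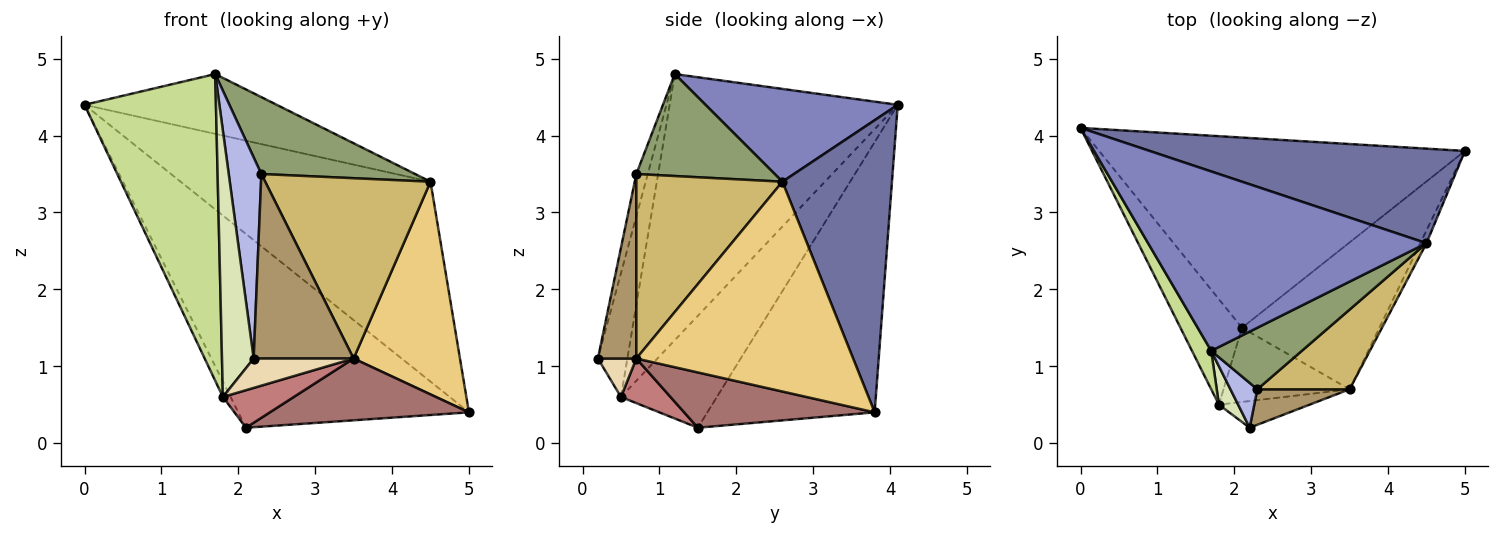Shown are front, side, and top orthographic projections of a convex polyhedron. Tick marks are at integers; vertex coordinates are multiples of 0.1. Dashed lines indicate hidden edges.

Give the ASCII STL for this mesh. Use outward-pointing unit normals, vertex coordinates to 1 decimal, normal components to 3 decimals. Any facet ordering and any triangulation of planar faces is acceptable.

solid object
 facet normal 0.368 0.840 0.398
  outer loop
   vertex 4.5 2.6 3.4
   vertex 5.0 3.8 0.4
   vertex 0.0 4.1 4.4
  endloop
 endfacet
 facet normal 0.302 0.302 0.905
  outer loop
   vertex 4.5 2.6 3.4
   vertex 0.0 4.1 4.4
   vertex 1.7 1.2 4.8
  endloop
 endfacet
 facet normal -0.460 0.634 -0.622
  outer loop
   vertex 2.1 1.5 0.2
   vertex 0.0 4.1 4.4
   vertex 5.0 3.8 0.4
  endloop
 endfacet
 facet normal -0.324 -0.924 0.206
  outer loop
   vertex 2.3 0.7 3.5
   vertex 1.7 1.2 4.8
   vertex 2.2 0.2 1.1
  endloop
 endfacet
 facet normal 0.575 -0.639 0.511
  outer loop
   vertex 2.3 0.7 3.5
   vertex 4.5 2.6 3.4
   vertex 1.7 1.2 4.8
  endloop
 endfacet
 facet normal -0.874 0.070 -0.480
  outer loop
   vertex 1.8 0.5 0.6
   vertex 0.0 4.1 4.4
   vertex 2.1 1.5 0.2
  endloop
 endfacet
 facet normal -0.865 -0.498 0.062
  outer loop
   vertex 1.8 0.5 0.6
   vertex 1.7 1.2 4.8
   vertex 0.0 4.1 4.4
  endloop
 endfacet
 facet normal -0.677 -0.728 0.105
  outer loop
   vertex 1.8 0.5 0.6
   vertex 2.2 0.2 1.1
   vertex 1.7 1.2 4.8
  endloop
 endfacet
 facet normal 0.353 -0.919 0.177
  outer loop
   vertex 3.5 0.7 1.1
   vertex 2.3 0.7 3.5
   vertex 2.2 0.2 1.1
  endloop
 endfacet
 facet normal 0.629 -0.711 0.314
  outer loop
   vertex 3.5 0.7 1.1
   vertex 4.5 2.6 3.4
   vertex 2.3 0.7 3.5
  endloop
 endfacet
 facet normal 0.897 -0.440 -0.027
  outer loop
   vertex 3.5 0.7 1.1
   vertex 5.0 3.8 0.4
   vertex 4.5 2.6 3.4
  endloop
 endfacet
 facet normal 0.274 -0.712 -0.646
  outer loop
   vertex 3.5 0.7 1.1
   vertex 2.2 0.2 1.1
   vertex 1.8 0.5 0.6
  endloop
 endfacet
 facet normal 0.348 -0.363 -0.864
  outer loop
   vertex 3.5 0.7 1.1
   vertex 2.1 1.5 0.2
   vertex 5.0 3.8 0.4
  endloop
 endfacet
 facet normal 0.301 -0.431 -0.851
  outer loop
   vertex 3.5 0.7 1.1
   vertex 1.8 0.5 0.6
   vertex 2.1 1.5 0.2
  endloop
 endfacet
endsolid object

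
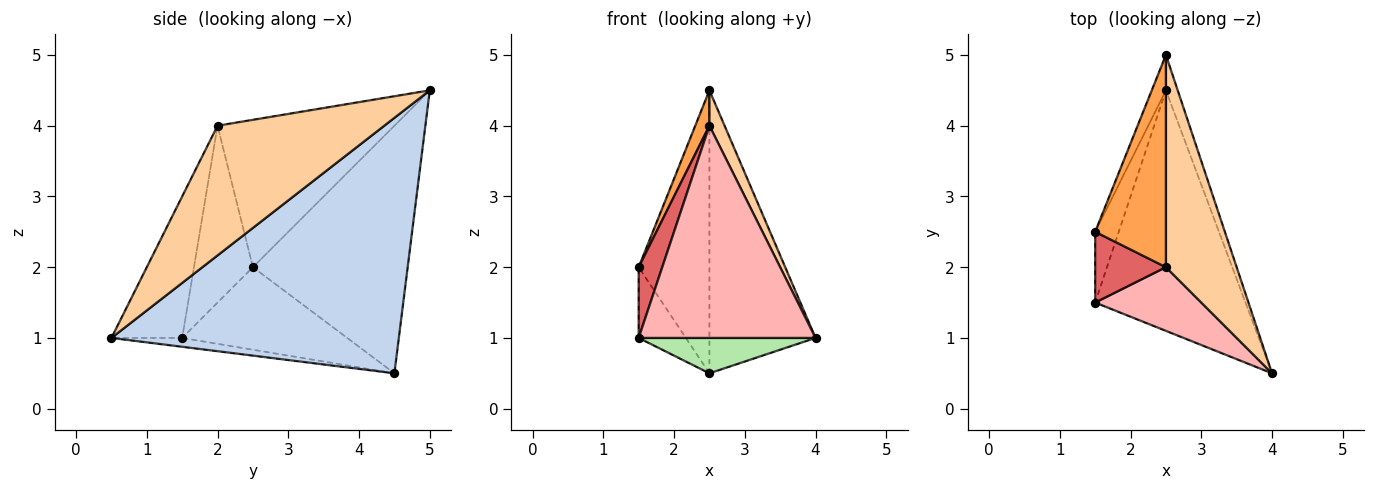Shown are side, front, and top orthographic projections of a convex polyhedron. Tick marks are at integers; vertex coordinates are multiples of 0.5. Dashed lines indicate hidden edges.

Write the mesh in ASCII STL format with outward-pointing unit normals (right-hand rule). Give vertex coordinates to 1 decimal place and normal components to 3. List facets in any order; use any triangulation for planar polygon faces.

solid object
 facet normal -0.908 0.415 -0.052
  outer loop
   vertex 2.5 4.5 0.5
   vertex 1.5 2.5 2.0
   vertex 2.5 5.0 4.5
  endloop
 endfacet
 facet normal 0.937 0.346 -0.043
  outer loop
   vertex 2.5 4.5 0.5
   vertex 2.5 5.0 4.5
   vertex 4.0 0.5 1.0
  endloop
 endfacet
 facet normal -0.899 -0.072 0.432
  outer loop
   vertex 2.5 2.0 4.0
   vertex 2.5 5.0 4.5
   vertex 1.5 2.5 2.0
  endloop
 endfacet
 facet normal 0.875 -0.080 0.477
  outer loop
   vertex 2.5 2.0 4.0
   vertex 4.0 0.5 1.0
   vertex 2.5 5.0 4.5
  endloop
 endfacet
 facet normal -0.927 0.265 -0.265
  outer loop
   vertex 1.5 1.5 1.0
   vertex 1.5 2.5 2.0
   vertex 2.5 4.5 0.5
  endloop
 endfacet
 facet normal -0.058 -0.145 -0.988
  outer loop
   vertex 1.5 1.5 1.0
   vertex 2.5 4.5 0.5
   vertex 4.0 0.5 1.0
  endloop
 endfacet
 facet normal -0.870 -0.348 0.348
  outer loop
   vertex 1.5 1.5 1.0
   vertex 2.5 2.0 4.0
   vertex 1.5 2.5 2.0
  endloop
 endfacet
 facet normal -0.358 -0.894 0.268
  outer loop
   vertex 1.5 1.5 1.0
   vertex 4.0 0.5 1.0
   vertex 2.5 2.0 4.0
  endloop
 endfacet
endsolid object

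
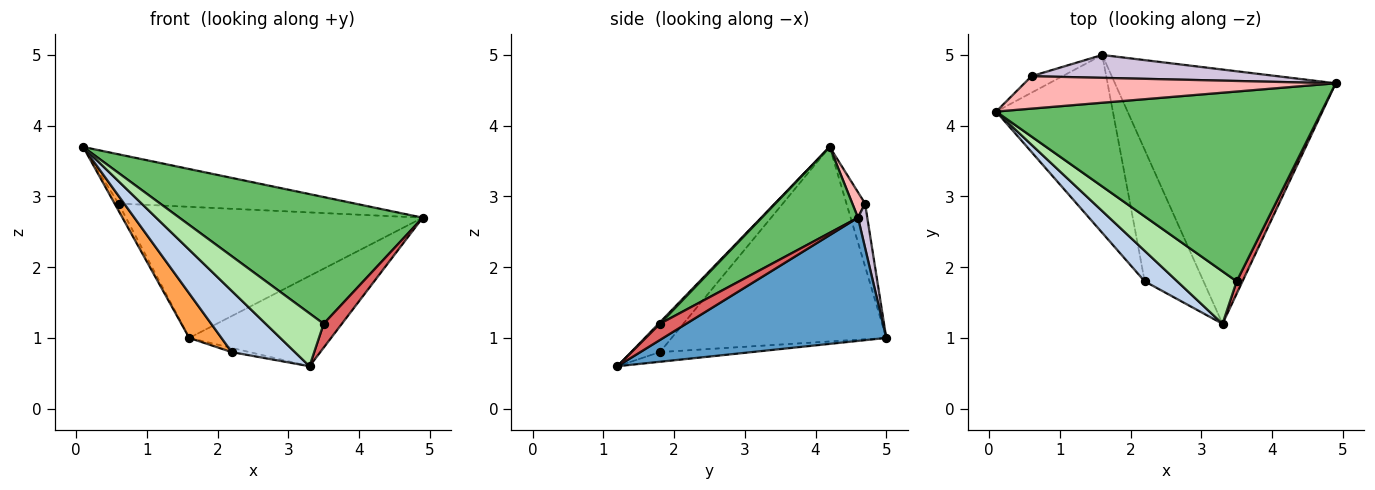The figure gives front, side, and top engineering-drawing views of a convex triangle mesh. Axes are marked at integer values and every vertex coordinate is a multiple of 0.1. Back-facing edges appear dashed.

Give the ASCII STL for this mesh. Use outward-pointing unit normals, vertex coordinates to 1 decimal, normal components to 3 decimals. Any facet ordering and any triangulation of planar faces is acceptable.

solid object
 facet normal 0.466 0.296 -0.834
  outer loop
   vertex 1.6 5.0 1.0
   vertex 4.9 4.6 2.7
   vertex 3.3 1.2 0.6
  endloop
 endfacet
 facet normal -0.377 -0.829 0.413
  outer loop
   vertex 2.2 1.8 0.8
   vertex 3.3 1.2 0.6
   vertex 0.1 4.2 3.7
  endloop
 endfacet
 facet normal -0.850 -0.128 -0.510
  outer loop
   vertex 2.2 1.8 0.8
   vertex 0.1 4.2 3.7
   vertex 1.6 5.0 1.0
  endloop
 endfacet
 facet normal -0.162 0.031 -0.986
  outer loop
   vertex 2.2 1.8 0.8
   vertex 1.6 5.0 1.0
   vertex 3.3 1.2 0.6
  endloop
 endfacet
 facet normal 0.214 -0.542 0.812
  outer loop
   vertex 3.5 1.8 1.2
   vertex 4.9 4.6 2.7
   vertex 0.1 4.2 3.7
  endloop
 endfacet
 facet normal 0.017 -0.710 0.704
  outer loop
   vertex 3.5 1.8 1.2
   vertex 0.1 4.2 3.7
   vertex 3.3 1.2 0.6
  endloop
 endfacet
 facet normal 0.789 -0.546 0.283
  outer loop
   vertex 3.5 1.8 1.2
   vertex 3.3 1.2 0.6
   vertex 4.9 4.6 2.7
  endloop
 endfacet
 facet normal 0.045 0.834 0.550
  outer loop
   vertex 0.6 4.7 2.9
   vertex 0.1 4.2 3.7
   vertex 4.9 4.6 2.7
  endloop
 endfacet
 facet normal -0.881 0.186 -0.434
  outer loop
   vertex 0.6 4.7 2.9
   vertex 1.6 5.0 1.0
   vertex 0.1 4.2 3.7
  endloop
 endfacet
 facet normal 0.031 0.985 0.172
  outer loop
   vertex 0.6 4.7 2.9
   vertex 4.9 4.6 2.7
   vertex 1.6 5.0 1.0
  endloop
 endfacet
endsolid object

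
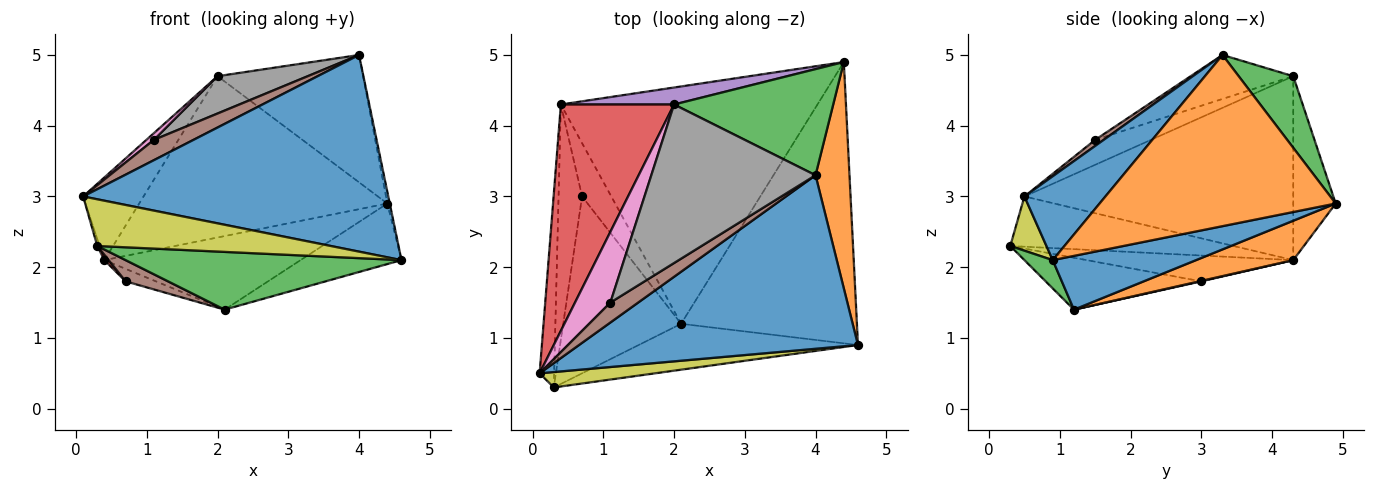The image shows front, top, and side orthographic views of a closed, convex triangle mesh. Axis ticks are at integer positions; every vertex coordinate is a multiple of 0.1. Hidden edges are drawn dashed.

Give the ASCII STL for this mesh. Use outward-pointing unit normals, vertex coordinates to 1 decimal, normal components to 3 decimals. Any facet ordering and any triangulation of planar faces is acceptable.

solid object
 facet normal 0.195 -0.735 0.649
  outer loop
   vertex 4.0 3.3 5.0
   vertex 0.1 0.5 3.0
   vertex 4.6 0.9 2.1
  endloop
 endfacet
 facet normal 0.981 0.010 0.195
  outer loop
   vertex 4.0 3.3 5.0
   vertex 4.6 0.9 2.1
   vertex 4.4 4.9 2.9
  endloop
 endfacet
 facet normal 0.277 0.738 0.615
  outer loop
   vertex 2.0 4.3 4.7
   vertex 4.0 3.3 5.0
   vertex 4.4 4.9 2.9
  endloop
 endfacet
 facet normal -0.836 0.188 0.515
  outer loop
   vertex 0.4 4.3 2.1
   vertex 0.1 0.5 3.0
   vertex 2.0 4.3 4.7
  endloop
 endfacet
 facet normal -0.168 0.980 0.103
  outer loop
   vertex 0.4 4.3 2.1
   vertex 2.0 4.3 4.7
   vertex 4.4 4.9 2.9
  endloop
 endfacet
 facet normal 0.151 -0.705 0.693
  outer loop
   vertex 1.1 1.5 3.8
   vertex 0.1 0.5 3.0
   vertex 4.0 3.3 5.0
  endloop
 endfacet
 facet normal -0.575 -0.077 0.815
  outer loop
   vertex 1.1 1.5 3.8
   vertex 2.0 4.3 4.7
   vertex 0.1 0.5 3.0
  endloop
 endfacet
 facet normal -0.252 -0.222 0.942
  outer loop
   vertex 1.1 1.5 3.8
   vertex 4.0 3.3 5.0
   vertex 2.0 4.3 4.7
  endloop
 endfacet
 facet normal 0.146 -0.940 0.310
  outer loop
   vertex 0.3 0.3 2.3
   vertex 4.6 0.9 2.1
   vertex 0.1 0.5 3.0
  endloop
 endfacet
 facet normal -0.961 0.010 -0.277
  outer loop
   vertex 0.3 0.3 2.3
   vertex 0.1 0.5 3.0
   vertex 0.4 4.3 2.1
  endloop
 endfacet
 facet normal 0.286 0.202 -0.937
  outer loop
   vertex 2.1 1.2 1.4
   vertex 4.4 4.9 2.9
   vertex 4.6 0.9 2.1
  endloop
 endfacet
 facet normal 0.145 0.293 -0.945
  outer loop
   vertex 2.1 1.2 1.4
   vertex 0.4 4.3 2.1
   vertex 4.4 4.9 2.9
  endloop
 endfacet
 facet normal 0.080 -0.780 -0.620
  outer loop
   vertex 2.1 1.2 1.4
   vertex 4.6 0.9 2.1
   vertex 0.3 0.3 2.3
  endloop
 endfacet
 facet normal -0.739 -0.015 -0.673
  outer loop
   vertex 0.7 3.0 1.8
   vertex 0.3 0.3 2.3
   vertex 0.4 4.3 2.1
  endloop
 endfacet
 facet normal 0.015 0.228 -0.974
  outer loop
   vertex 0.7 3.0 1.8
   vertex 0.4 4.3 2.1
   vertex 2.1 1.2 1.4
  endloop
 endfacet
 facet normal -0.400 -0.109 -0.910
  outer loop
   vertex 0.7 3.0 1.8
   vertex 2.1 1.2 1.4
   vertex 0.3 0.3 2.3
  endloop
 endfacet
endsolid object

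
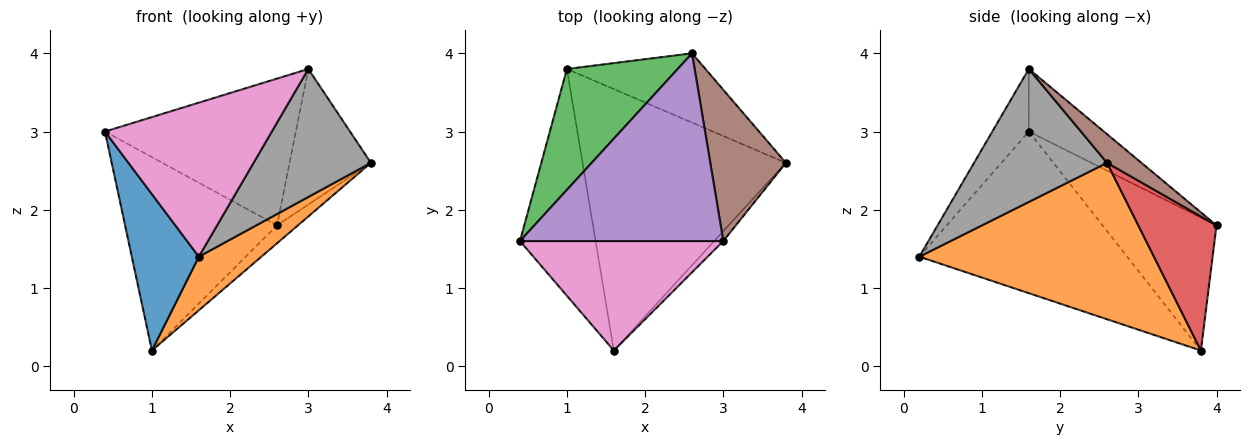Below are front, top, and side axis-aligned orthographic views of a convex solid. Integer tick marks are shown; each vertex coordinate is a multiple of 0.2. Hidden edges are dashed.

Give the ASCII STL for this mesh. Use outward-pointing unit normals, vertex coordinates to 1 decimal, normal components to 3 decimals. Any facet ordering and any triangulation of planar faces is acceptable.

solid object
 facet normal -0.869 -0.280 -0.407
  outer loop
   vertex 1.6 0.2 1.4
   vertex 0.4 1.6 3.0
   vertex 1.0 3.8 0.2
  endloop
 endfacet
 facet normal 0.602 -0.160 -0.782
  outer loop
   vertex 1.6 0.2 1.4
   vertex 1.0 3.8 0.2
   vertex 3.8 2.6 2.6
  endloop
 endfacet
 facet normal -0.537 0.716 0.447
  outer loop
   vertex 2.6 4.0 1.8
   vertex 1.0 3.8 0.2
   vertex 0.4 1.6 3.0
  endloop
 endfacet
 facet normal 0.684 0.182 -0.707
  outer loop
   vertex 2.6 4.0 1.8
   vertex 3.8 2.6 2.6
   vertex 1.0 3.8 0.2
  endloop
 endfacet
 facet normal -0.236 0.599 0.766
  outer loop
   vertex 3.0 1.6 3.8
   vertex 2.6 4.0 1.8
   vertex 0.4 1.6 3.0
  endloop
 endfacet
 facet normal 0.272 0.642 0.717
  outer loop
   vertex 3.0 1.6 3.8
   vertex 3.8 2.6 2.6
   vertex 2.6 4.0 1.8
  endloop
 endfacet
 facet normal -0.176 -0.802 0.570
  outer loop
   vertex 3.0 1.6 3.8
   vertex 0.4 1.6 3.0
   vertex 1.6 0.2 1.4
  endloop
 endfacet
 facet normal 0.749 -0.661 -0.051
  outer loop
   vertex 3.0 1.6 3.8
   vertex 1.6 0.2 1.4
   vertex 3.8 2.6 2.6
  endloop
 endfacet
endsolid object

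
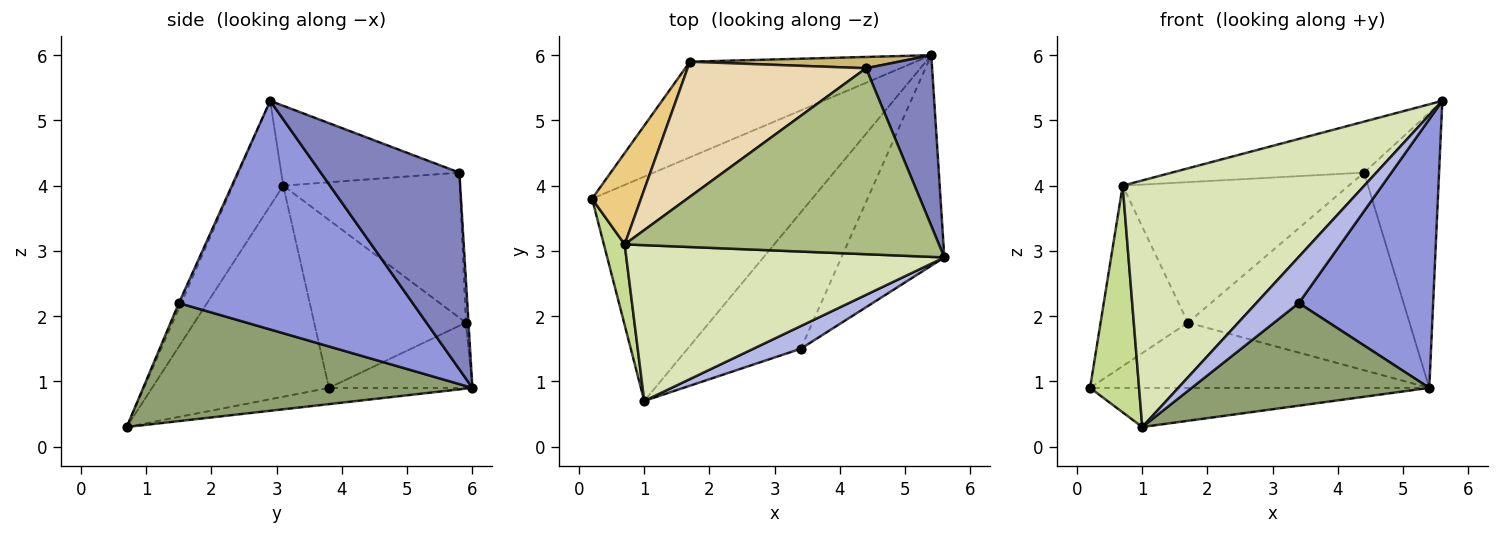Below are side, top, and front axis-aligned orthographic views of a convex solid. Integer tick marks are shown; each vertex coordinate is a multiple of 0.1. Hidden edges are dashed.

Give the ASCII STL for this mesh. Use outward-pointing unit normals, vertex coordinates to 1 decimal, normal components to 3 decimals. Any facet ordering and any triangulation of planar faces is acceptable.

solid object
 facet normal -0.073 0.171 -0.983
  outer loop
   vertex 1.0 0.7 0.3
   vertex 0.2 3.8 0.9
   vertex 5.4 6.0 0.9
  endloop
 endfacet
 facet normal 0.843 0.456 0.283
  outer loop
   vertex 4.4 5.8 4.2
   vertex 5.6 2.9 5.3
   vertex 5.4 6.0 0.9
  endloop
 endfacet
 facet normal 0.808 -0.464 -0.364
  outer loop
   vertex 3.4 1.5 2.2
   vertex 5.4 6.0 0.9
   vertex 5.6 2.9 5.3
  endloop
 endfacet
 facet normal -0.050 -0.897 0.440
  outer loop
   vertex 3.4 1.5 2.2
   vertex 5.6 2.9 5.3
   vertex 1.0 0.7 0.3
  endloop
 endfacet
 facet normal 0.640 -0.462 -0.614
  outer loop
   vertex 3.4 1.5 2.2
   vertex 1.0 0.7 0.3
   vertex 5.4 6.0 0.9
  endloop
 endfacet
 facet normal -0.238 0.257 0.937
  outer loop
   vertex 0.7 3.1 4.0
   vertex 5.6 2.9 5.3
   vertex 4.4 5.8 4.2
  endloop
 endfacet
 facet normal -0.959 -0.266 0.095
  outer loop
   vertex 0.7 3.1 4.0
   vertex 0.2 3.8 0.9
   vertex 1.0 0.7 0.3
  endloop
 endfacet
 facet normal -0.174 -0.833 0.526
  outer loop
   vertex 0.7 3.1 4.0
   vertex 1.0 0.7 0.3
   vertex 5.6 2.9 5.3
  endloop
 endfacet
 facet normal -0.232 0.548 -0.803
  outer loop
   vertex 1.7 5.9 1.9
   vertex 5.4 6.0 0.9
   vertex 0.2 3.8 0.9
  endloop
 endfacet
 facet normal -0.012 0.998 0.057
  outer loop
   vertex 1.7 5.9 1.9
   vertex 4.4 5.8 4.2
   vertex 5.4 6.0 0.9
  endloop
 endfacet
 facet normal -0.840 0.484 0.245
  outer loop
   vertex 1.7 5.9 1.9
   vertex 0.2 3.8 0.9
   vertex 0.7 3.1 4.0
  endloop
 endfacet
 facet normal -0.491 0.628 0.604
  outer loop
   vertex 1.7 5.9 1.9
   vertex 0.7 3.1 4.0
   vertex 4.4 5.8 4.2
  endloop
 endfacet
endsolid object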